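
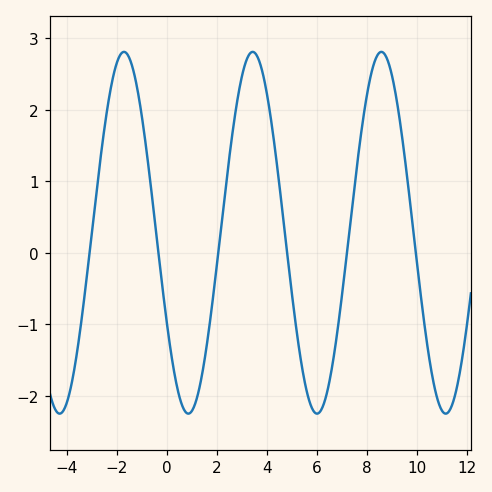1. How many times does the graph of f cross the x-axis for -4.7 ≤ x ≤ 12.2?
6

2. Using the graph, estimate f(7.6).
1.2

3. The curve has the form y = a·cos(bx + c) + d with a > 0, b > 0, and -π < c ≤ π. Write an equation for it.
y = 2.53cos(1.2x + 2.1) + 0.28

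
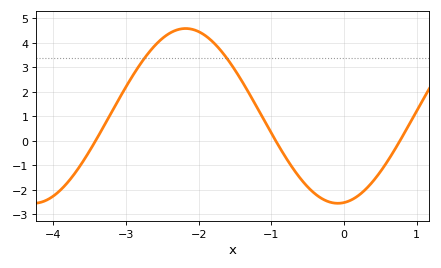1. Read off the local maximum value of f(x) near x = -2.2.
4.59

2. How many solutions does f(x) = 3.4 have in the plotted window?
2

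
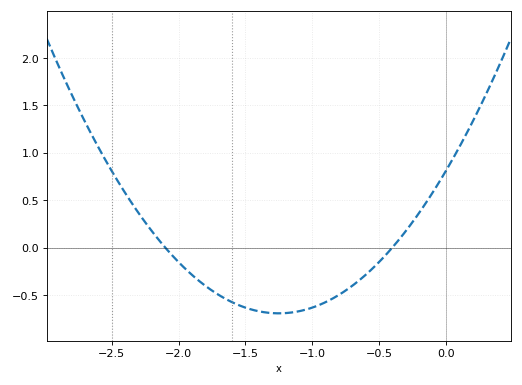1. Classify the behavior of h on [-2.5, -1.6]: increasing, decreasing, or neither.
decreasing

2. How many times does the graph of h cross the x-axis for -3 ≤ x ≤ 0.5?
2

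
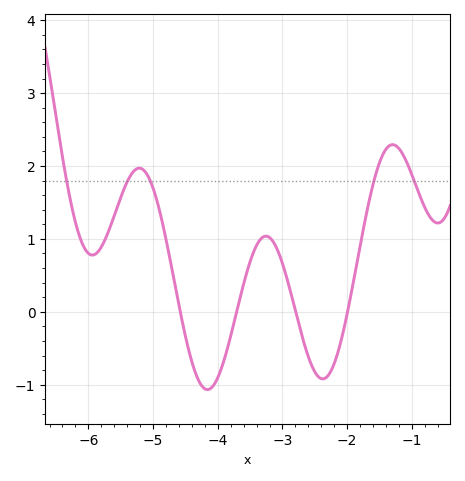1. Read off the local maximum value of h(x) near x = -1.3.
2.3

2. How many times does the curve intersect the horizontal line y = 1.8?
5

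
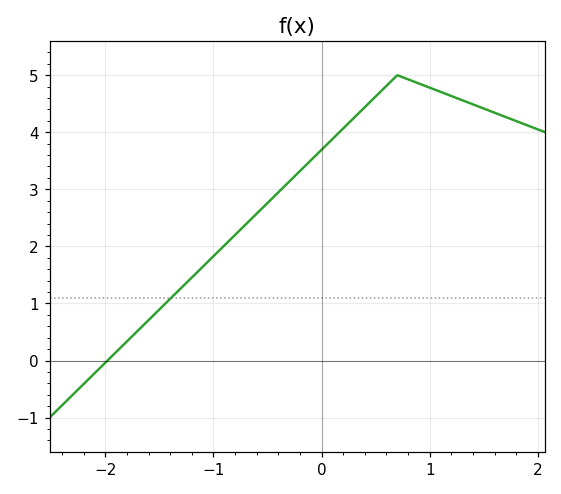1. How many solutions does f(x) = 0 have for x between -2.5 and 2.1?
1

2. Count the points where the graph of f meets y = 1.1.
1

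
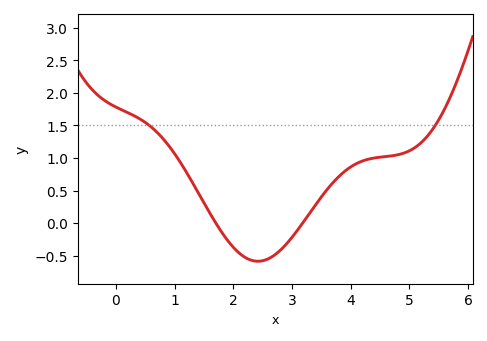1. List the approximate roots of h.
1.7, 3.2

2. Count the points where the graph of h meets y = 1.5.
2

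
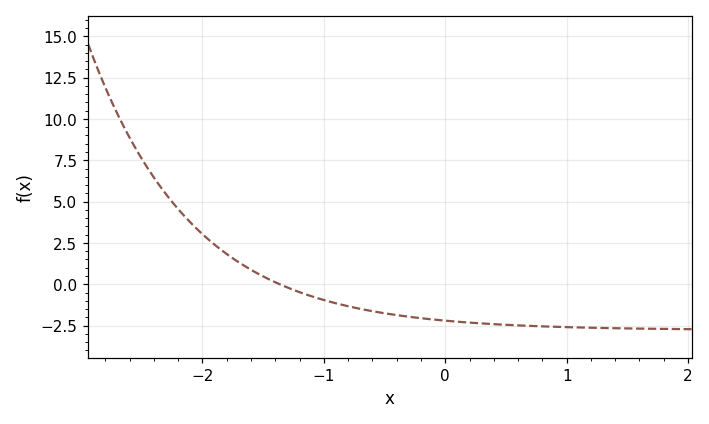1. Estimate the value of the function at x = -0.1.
-2.13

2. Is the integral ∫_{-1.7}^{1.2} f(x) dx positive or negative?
negative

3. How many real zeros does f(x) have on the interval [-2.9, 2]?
1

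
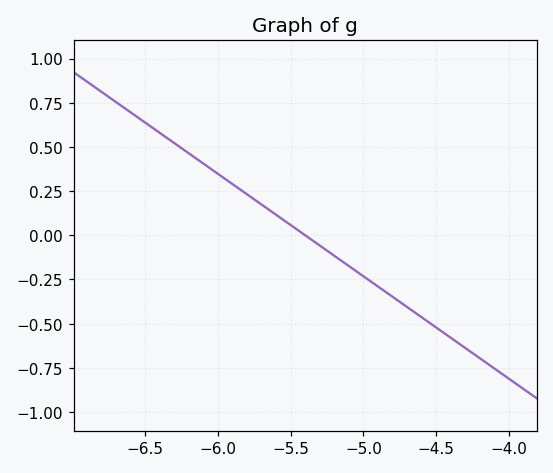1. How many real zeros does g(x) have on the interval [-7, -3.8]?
1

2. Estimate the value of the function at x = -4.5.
-0.522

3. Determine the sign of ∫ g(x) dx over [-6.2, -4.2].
negative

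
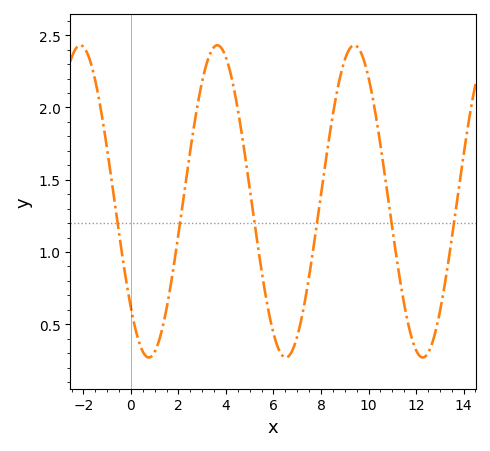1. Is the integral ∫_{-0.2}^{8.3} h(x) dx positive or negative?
positive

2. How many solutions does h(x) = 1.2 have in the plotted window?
6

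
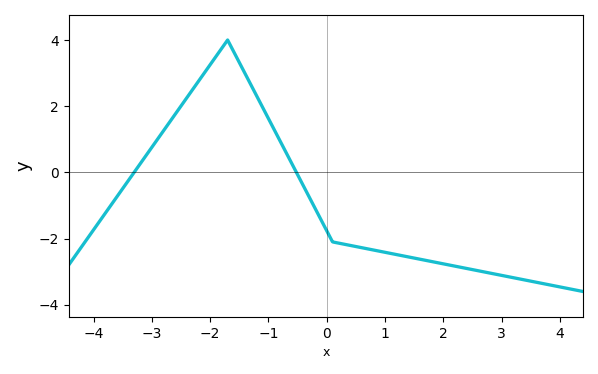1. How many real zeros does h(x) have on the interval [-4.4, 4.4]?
2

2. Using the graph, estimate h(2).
-2.8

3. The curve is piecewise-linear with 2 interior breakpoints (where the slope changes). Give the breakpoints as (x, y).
(-1.7, 4); (0.1, -2.1)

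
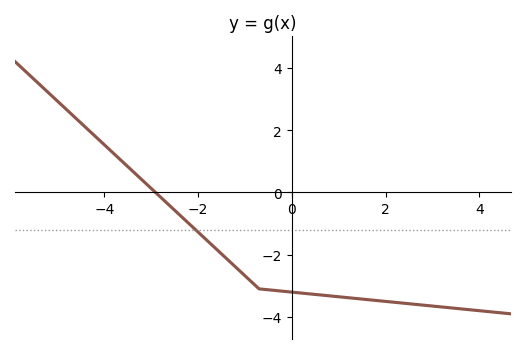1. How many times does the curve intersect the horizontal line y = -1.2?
1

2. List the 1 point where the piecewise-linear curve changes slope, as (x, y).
(-0.7, -3.1)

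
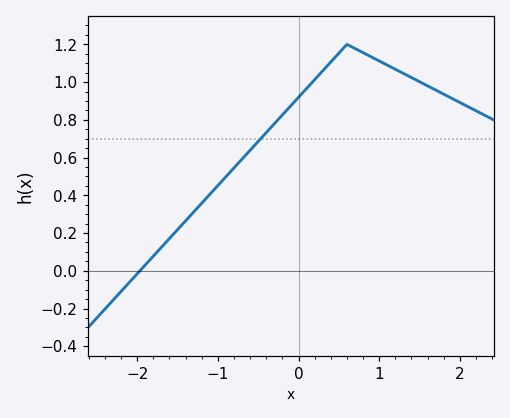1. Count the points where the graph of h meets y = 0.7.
1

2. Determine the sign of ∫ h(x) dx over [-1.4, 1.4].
positive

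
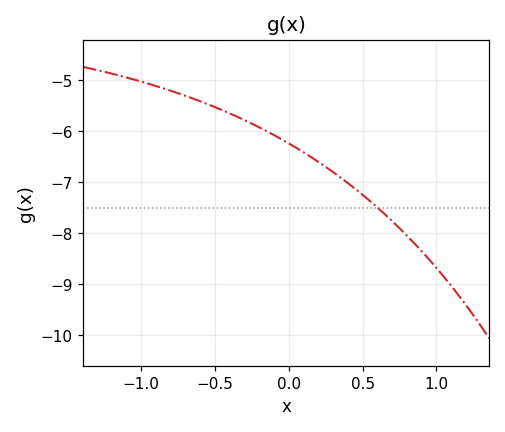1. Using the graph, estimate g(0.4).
-7.02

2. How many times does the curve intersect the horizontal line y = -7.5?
1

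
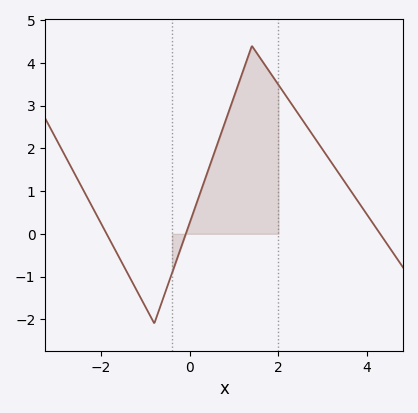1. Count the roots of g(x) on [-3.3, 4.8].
3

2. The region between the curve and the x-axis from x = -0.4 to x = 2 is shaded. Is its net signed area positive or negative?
positive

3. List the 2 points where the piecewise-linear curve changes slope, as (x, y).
(-0.8, -2.1); (1.4, 4.4)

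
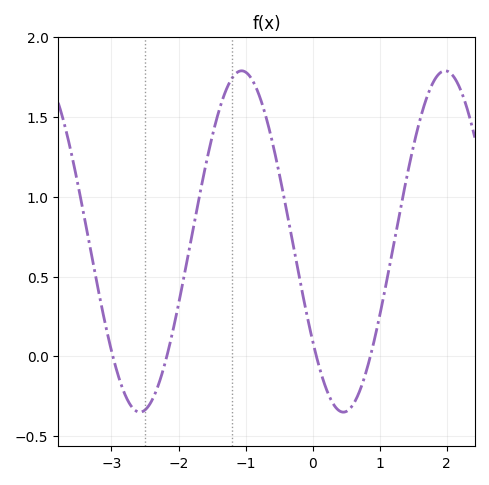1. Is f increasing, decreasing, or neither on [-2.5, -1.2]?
increasing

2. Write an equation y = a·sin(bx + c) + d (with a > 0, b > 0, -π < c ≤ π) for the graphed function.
y = 1.07sin(2.1x - 2.5) + 0.72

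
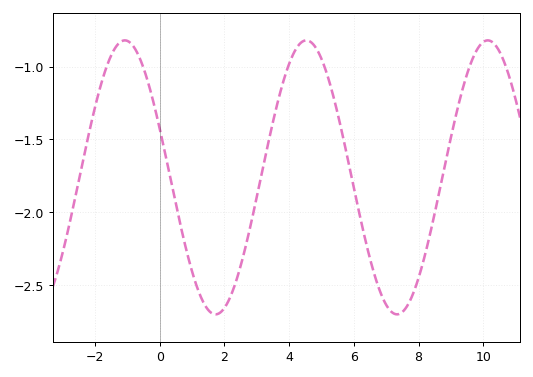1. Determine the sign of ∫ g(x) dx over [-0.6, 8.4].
negative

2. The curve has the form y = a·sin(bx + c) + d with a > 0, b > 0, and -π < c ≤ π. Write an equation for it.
y = 0.94sin(1.12x + 2.78) - 1.76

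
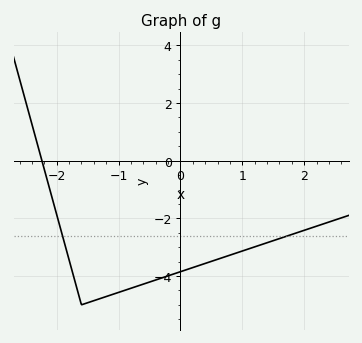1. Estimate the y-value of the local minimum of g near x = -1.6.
-5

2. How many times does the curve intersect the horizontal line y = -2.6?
2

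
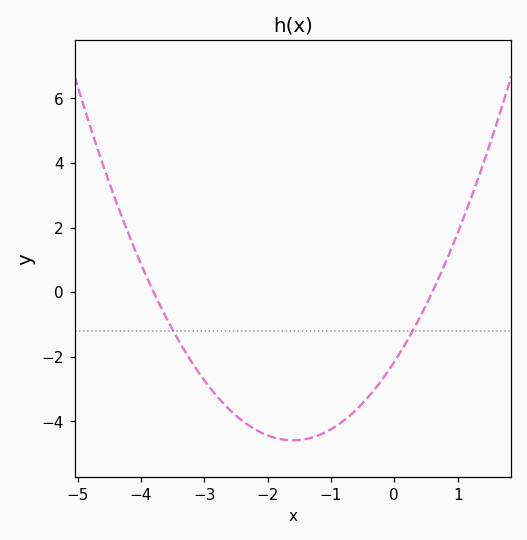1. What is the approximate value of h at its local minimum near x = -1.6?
-4.6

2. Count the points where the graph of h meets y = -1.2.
2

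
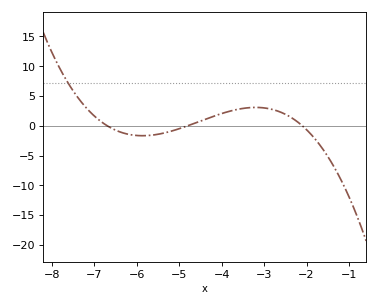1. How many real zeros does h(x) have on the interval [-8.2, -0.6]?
3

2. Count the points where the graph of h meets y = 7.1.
1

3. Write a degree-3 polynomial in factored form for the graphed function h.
y = -0.5(x + 6.7)(x + 4.8)(x + 2.1)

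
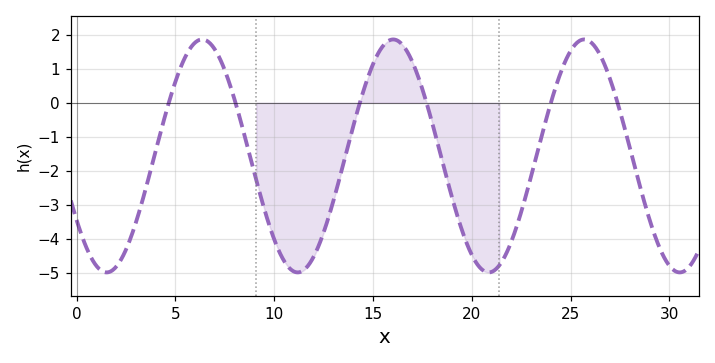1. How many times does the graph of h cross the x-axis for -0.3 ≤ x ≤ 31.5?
6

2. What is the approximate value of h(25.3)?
1.8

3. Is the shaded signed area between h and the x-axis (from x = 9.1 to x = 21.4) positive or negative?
negative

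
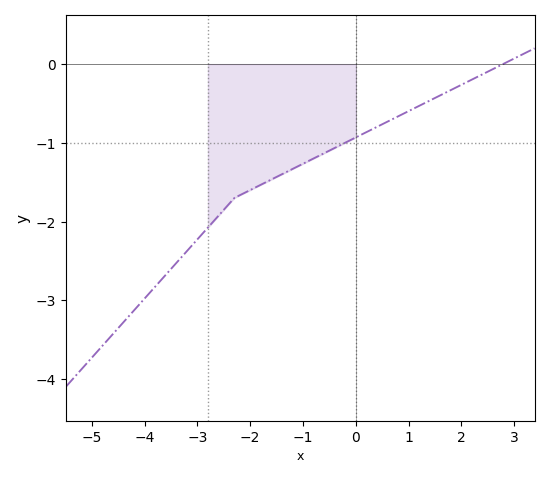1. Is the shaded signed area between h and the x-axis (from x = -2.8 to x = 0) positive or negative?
negative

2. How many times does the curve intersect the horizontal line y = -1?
1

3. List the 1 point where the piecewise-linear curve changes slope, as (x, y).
(-2.3, -1.7)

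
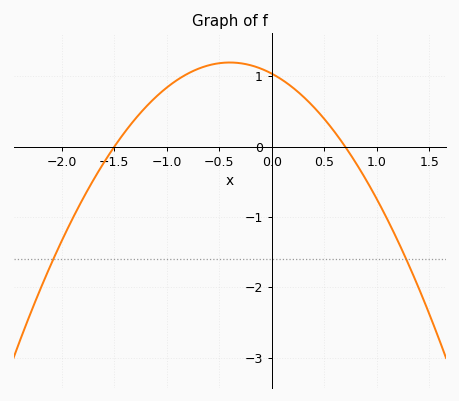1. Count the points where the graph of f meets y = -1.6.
2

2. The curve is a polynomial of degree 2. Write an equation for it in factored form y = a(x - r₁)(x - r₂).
y = -0.99(x + 1.5)(x - 0.7)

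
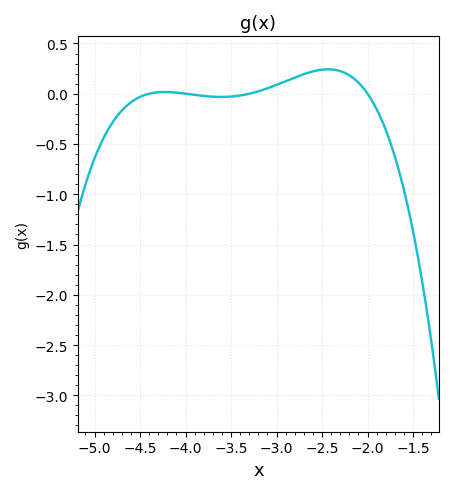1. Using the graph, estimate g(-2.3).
0.225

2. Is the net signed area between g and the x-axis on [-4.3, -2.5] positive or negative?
positive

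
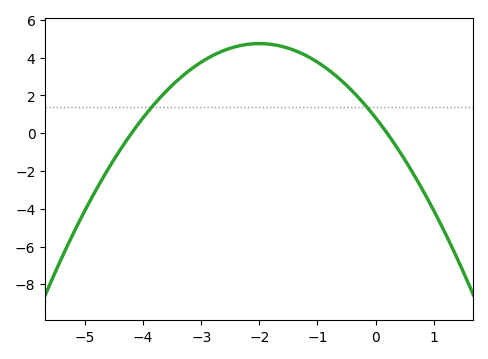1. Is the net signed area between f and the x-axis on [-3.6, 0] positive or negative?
positive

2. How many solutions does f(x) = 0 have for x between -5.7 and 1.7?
2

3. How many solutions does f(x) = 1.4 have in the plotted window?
2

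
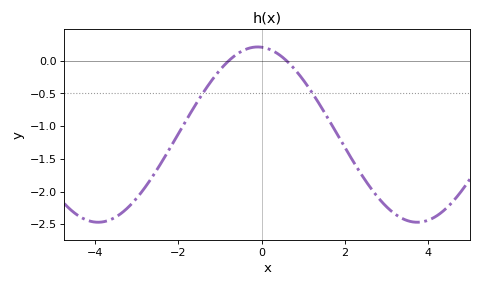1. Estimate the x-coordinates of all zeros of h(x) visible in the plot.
-0.8, 0.6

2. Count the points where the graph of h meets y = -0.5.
2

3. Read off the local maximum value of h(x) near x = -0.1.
0.2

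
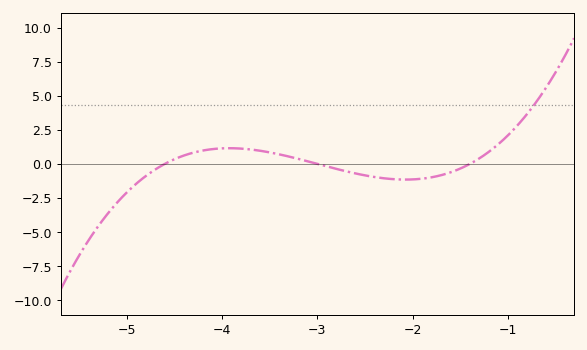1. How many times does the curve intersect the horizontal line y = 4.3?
1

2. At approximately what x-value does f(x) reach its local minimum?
-2.1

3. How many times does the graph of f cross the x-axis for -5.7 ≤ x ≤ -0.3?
3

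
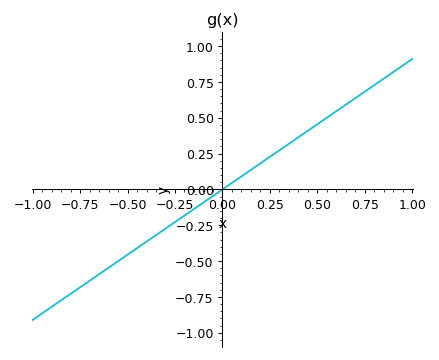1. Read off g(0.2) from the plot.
0.182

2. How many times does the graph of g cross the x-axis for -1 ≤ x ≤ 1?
1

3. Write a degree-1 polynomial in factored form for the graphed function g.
y = 0.91(x - 0)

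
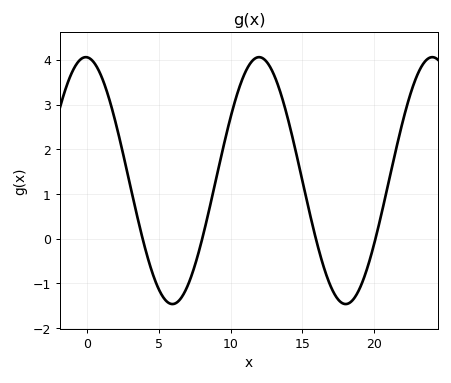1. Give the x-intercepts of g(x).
4, 8, 16, 20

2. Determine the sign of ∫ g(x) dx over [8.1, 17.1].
positive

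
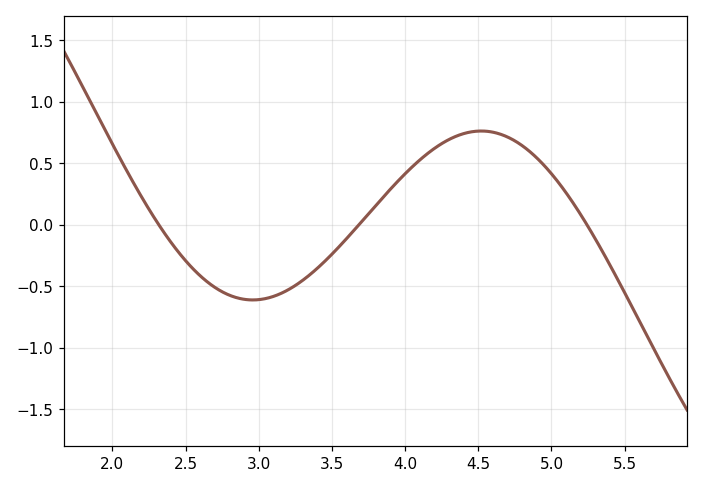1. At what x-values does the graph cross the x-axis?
2.3, 3.7, 5.2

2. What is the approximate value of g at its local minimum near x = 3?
-0.6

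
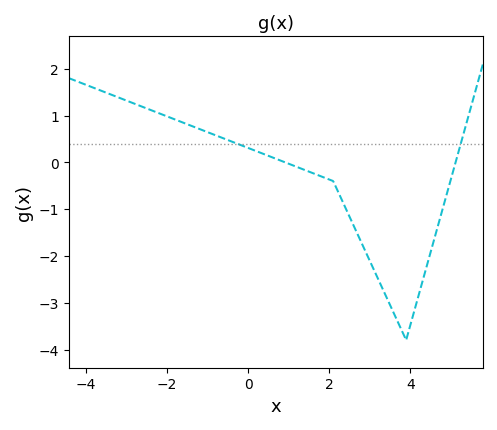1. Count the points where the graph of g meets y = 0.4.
2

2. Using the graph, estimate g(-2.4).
1.1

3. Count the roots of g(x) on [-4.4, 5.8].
2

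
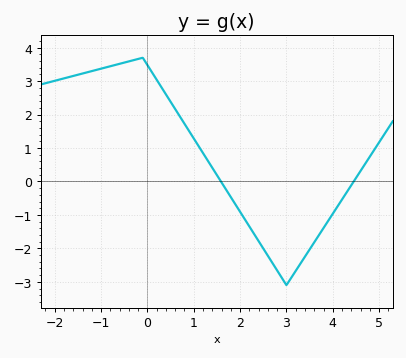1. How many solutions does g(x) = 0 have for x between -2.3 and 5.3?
2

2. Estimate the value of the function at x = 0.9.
1.51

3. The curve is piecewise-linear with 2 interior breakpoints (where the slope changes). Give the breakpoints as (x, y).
(-0.1, 3.7); (3, -3.1)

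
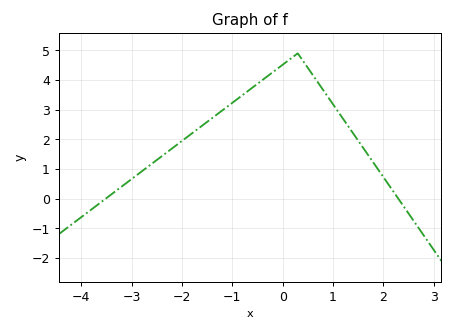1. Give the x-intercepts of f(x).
-3.6, 2.2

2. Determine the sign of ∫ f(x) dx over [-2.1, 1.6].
positive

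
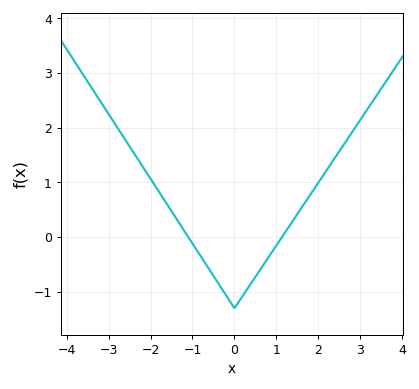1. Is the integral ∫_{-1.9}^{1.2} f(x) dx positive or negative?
negative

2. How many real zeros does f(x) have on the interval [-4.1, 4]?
2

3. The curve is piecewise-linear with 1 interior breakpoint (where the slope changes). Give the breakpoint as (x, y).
(0, -1.3)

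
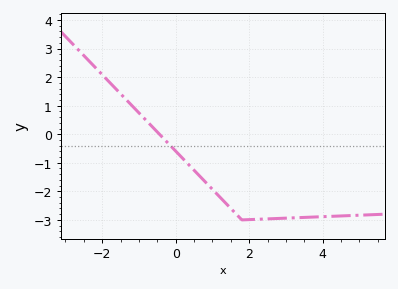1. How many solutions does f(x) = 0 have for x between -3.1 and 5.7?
1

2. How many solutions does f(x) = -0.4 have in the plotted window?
1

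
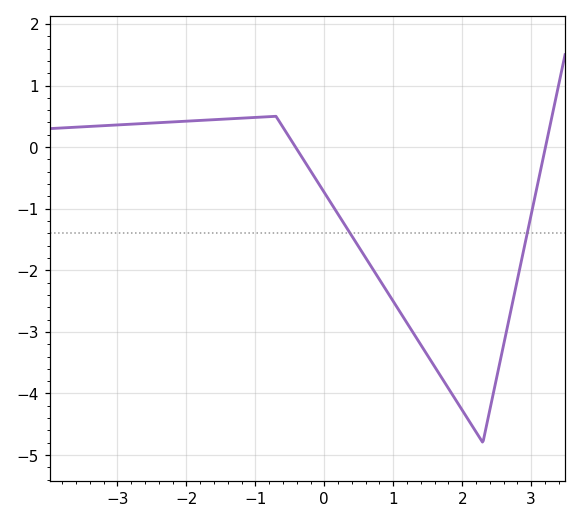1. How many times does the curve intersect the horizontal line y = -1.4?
2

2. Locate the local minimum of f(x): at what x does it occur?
2.3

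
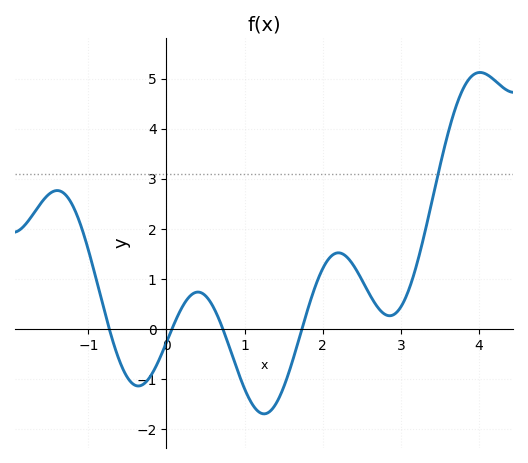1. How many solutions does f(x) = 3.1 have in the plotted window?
1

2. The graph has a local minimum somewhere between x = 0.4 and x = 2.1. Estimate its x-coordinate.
1.2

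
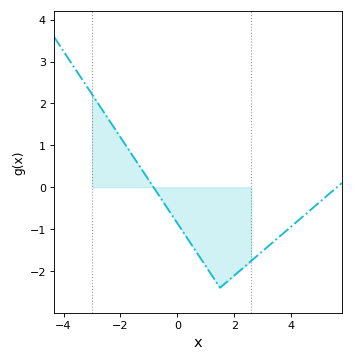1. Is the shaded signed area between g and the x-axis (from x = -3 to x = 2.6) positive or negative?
negative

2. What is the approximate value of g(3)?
-1.5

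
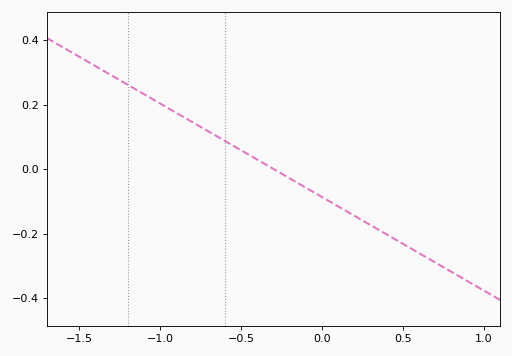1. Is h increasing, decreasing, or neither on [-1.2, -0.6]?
decreasing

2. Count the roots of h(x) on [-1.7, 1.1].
1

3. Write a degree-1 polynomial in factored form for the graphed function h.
y = -0.29(x + 0.3)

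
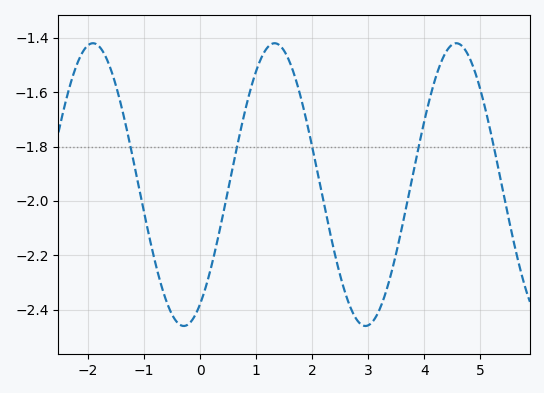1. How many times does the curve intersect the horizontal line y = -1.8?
5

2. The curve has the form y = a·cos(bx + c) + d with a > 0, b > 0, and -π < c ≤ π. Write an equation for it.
y = 0.52cos(1.9x - 2.6) - 1.94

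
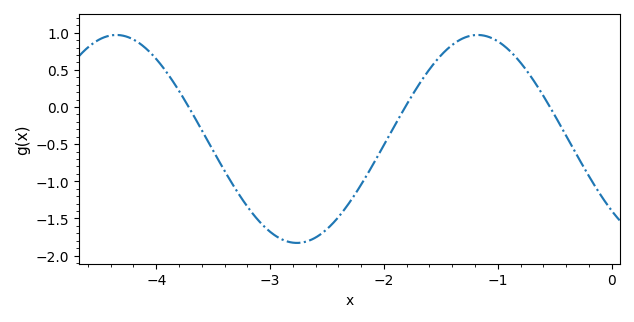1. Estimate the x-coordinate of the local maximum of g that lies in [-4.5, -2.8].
-4.4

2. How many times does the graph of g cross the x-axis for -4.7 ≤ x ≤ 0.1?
3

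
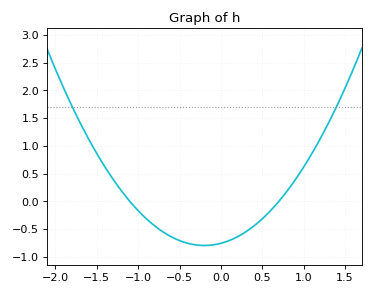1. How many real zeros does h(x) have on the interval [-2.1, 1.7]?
2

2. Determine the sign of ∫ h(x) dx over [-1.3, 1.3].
negative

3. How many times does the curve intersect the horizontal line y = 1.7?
2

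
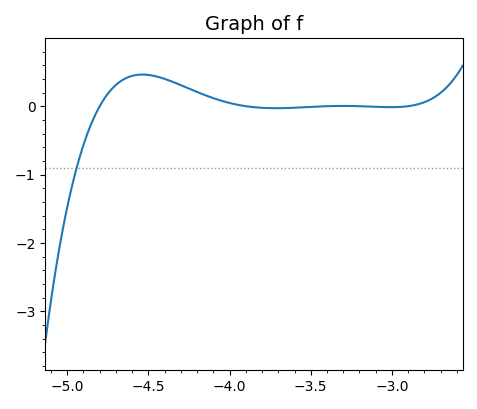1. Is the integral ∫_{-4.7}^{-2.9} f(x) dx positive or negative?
positive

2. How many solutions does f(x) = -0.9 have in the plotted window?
1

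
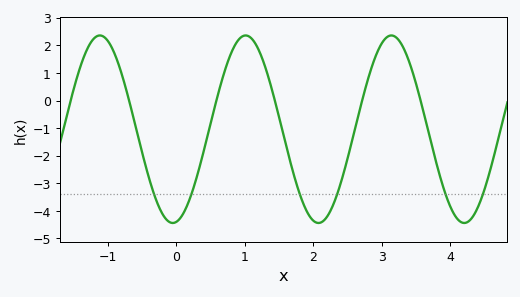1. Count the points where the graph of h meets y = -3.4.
6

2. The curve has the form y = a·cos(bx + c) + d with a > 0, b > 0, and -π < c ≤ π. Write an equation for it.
y = 3.4cos(3x - 3) - 1.04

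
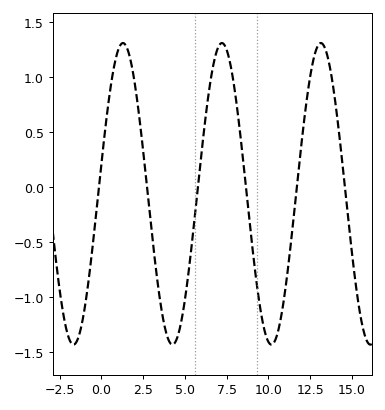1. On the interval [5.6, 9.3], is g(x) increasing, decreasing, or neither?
neither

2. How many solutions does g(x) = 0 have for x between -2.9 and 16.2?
6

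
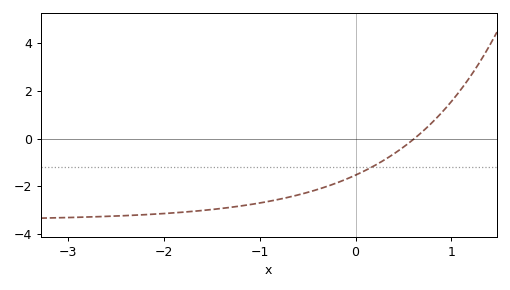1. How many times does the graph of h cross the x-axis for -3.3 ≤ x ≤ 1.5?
1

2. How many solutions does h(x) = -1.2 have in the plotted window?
1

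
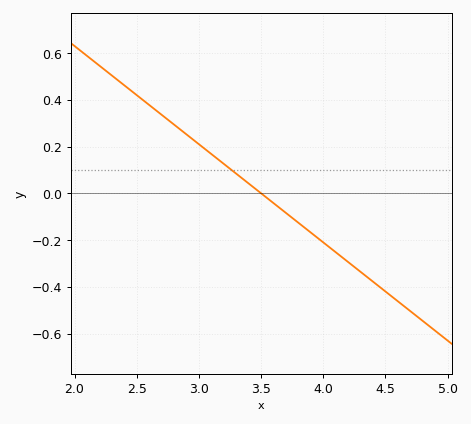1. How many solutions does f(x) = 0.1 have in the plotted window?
1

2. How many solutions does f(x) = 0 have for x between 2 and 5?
1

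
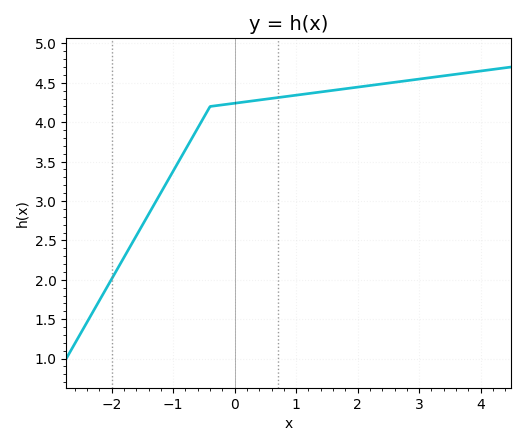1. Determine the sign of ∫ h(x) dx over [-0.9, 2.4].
positive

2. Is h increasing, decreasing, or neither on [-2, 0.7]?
increasing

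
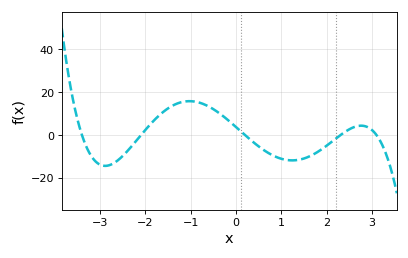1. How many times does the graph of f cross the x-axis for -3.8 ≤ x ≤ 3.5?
5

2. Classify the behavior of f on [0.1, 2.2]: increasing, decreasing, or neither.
neither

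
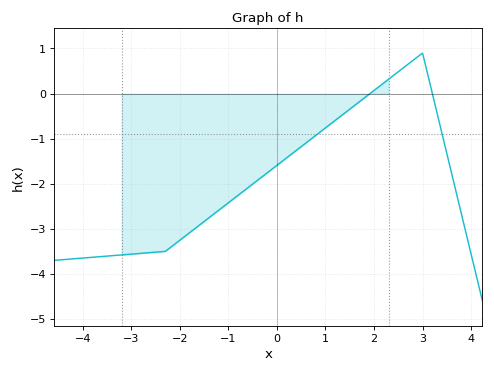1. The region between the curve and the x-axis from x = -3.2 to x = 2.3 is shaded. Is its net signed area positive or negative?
negative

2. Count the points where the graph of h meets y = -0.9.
2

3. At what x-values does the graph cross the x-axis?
1.92, 3.2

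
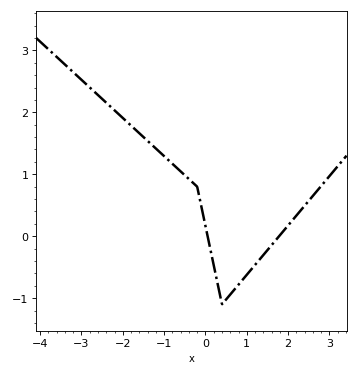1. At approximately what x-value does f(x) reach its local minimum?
0.402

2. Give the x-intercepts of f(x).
0.053, 1.78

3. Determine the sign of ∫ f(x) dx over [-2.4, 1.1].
positive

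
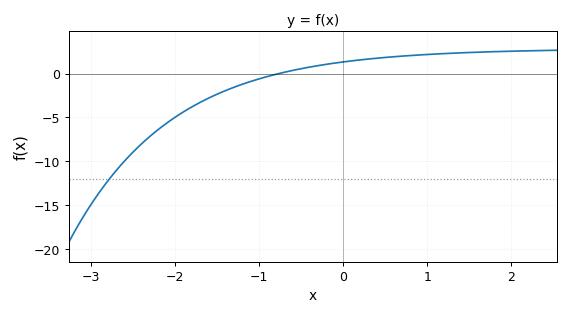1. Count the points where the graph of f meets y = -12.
1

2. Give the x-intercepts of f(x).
-0.762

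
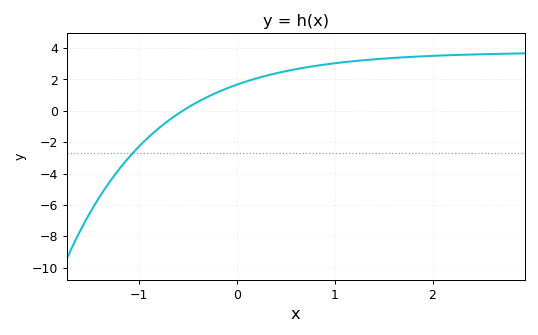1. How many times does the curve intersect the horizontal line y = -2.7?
1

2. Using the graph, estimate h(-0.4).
0.6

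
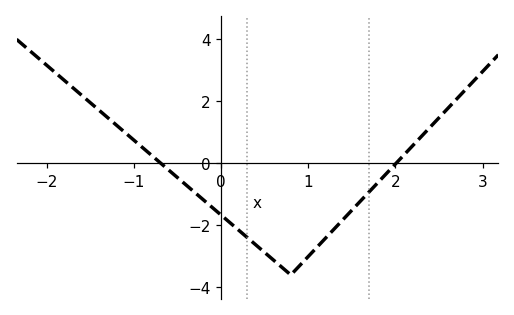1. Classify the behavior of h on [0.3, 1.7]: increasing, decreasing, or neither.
neither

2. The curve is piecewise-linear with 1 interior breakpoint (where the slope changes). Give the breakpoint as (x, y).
(0.8, -3.6)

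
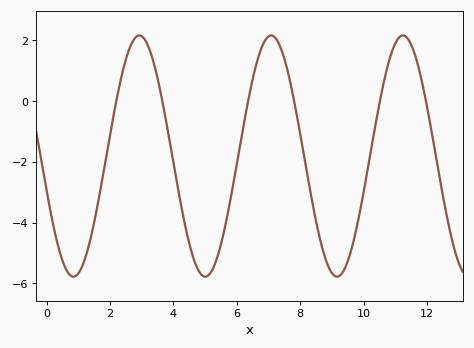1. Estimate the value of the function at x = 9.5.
-5.2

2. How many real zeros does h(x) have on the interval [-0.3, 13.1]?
6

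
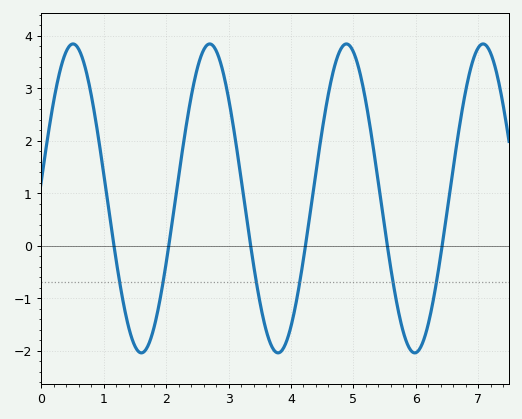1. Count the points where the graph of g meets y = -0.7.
6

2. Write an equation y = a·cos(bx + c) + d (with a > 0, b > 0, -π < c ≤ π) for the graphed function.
y = 2.94cos(2.9x - 1.5) + 0.9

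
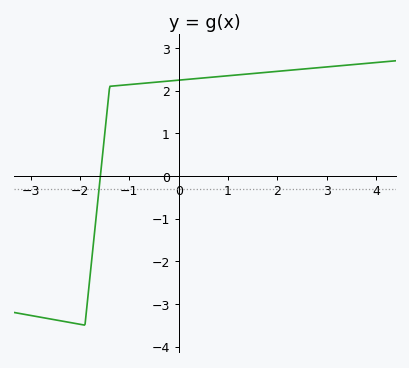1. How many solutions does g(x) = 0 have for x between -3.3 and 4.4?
1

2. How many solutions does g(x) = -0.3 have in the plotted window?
1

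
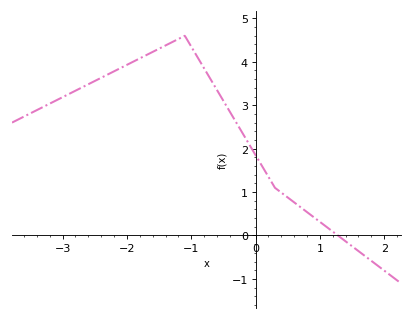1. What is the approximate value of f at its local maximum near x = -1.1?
4.6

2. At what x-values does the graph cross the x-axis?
1.28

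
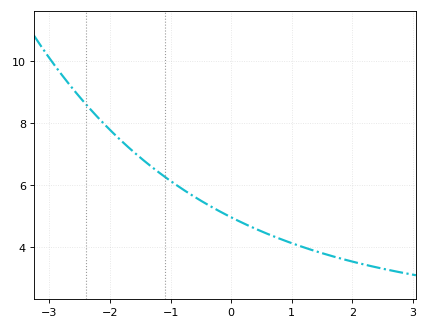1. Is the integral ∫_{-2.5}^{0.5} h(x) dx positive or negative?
positive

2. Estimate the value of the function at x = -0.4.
5.4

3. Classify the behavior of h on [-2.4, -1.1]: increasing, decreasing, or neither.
decreasing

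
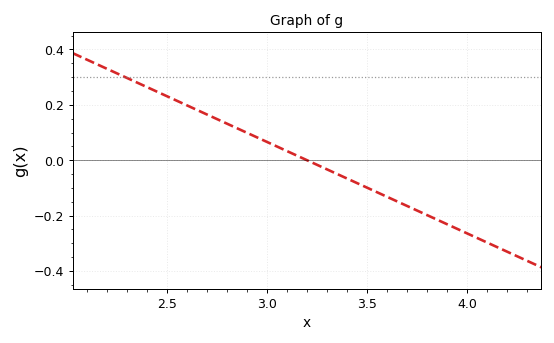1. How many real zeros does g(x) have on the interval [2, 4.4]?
1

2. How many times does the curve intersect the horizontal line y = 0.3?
1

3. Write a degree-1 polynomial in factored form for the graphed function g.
y = -0.33(x - 3.2)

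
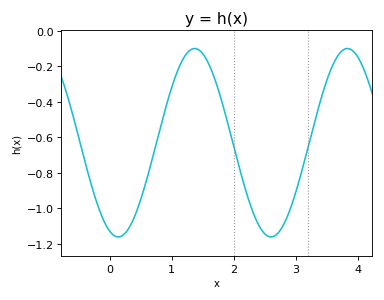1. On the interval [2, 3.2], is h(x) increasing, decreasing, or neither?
neither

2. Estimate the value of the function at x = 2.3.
-1.01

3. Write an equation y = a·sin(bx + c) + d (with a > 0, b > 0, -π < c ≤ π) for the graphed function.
y = 0.53sin(2.55x - 1.92) - 0.63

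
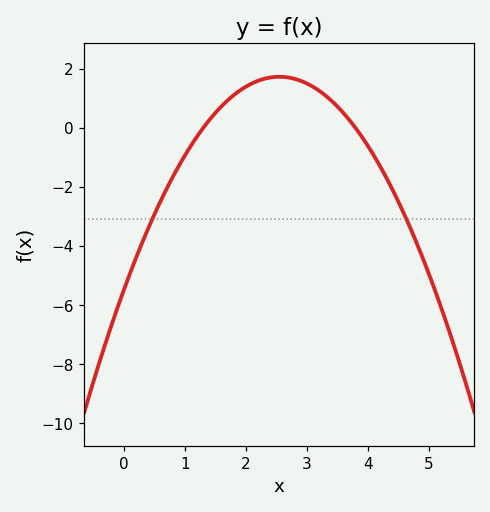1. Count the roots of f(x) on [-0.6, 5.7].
2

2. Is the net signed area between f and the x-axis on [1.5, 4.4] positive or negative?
positive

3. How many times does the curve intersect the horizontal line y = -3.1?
2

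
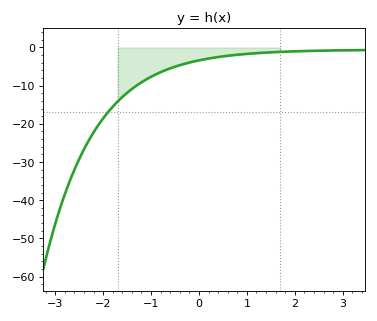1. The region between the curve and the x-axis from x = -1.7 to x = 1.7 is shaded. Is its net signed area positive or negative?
negative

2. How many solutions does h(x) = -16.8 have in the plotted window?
1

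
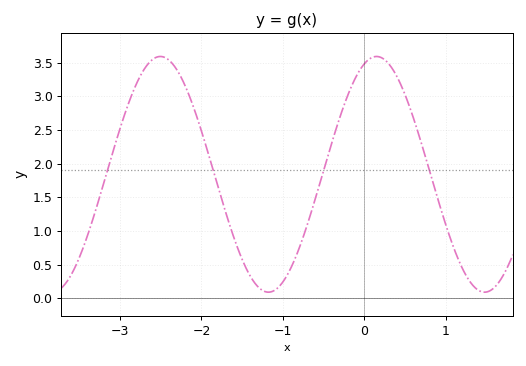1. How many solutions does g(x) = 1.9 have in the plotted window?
4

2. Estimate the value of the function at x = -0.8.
0.746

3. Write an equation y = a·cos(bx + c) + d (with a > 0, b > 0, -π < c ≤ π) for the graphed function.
y = 1.75cos(2.37x - 0.35) + 1.84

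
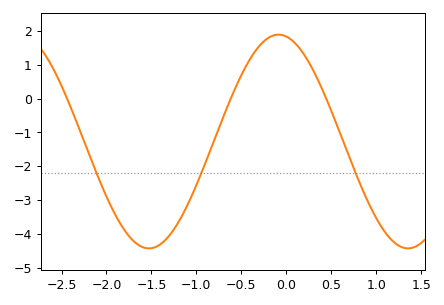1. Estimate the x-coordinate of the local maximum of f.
-0.086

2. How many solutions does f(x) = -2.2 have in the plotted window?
3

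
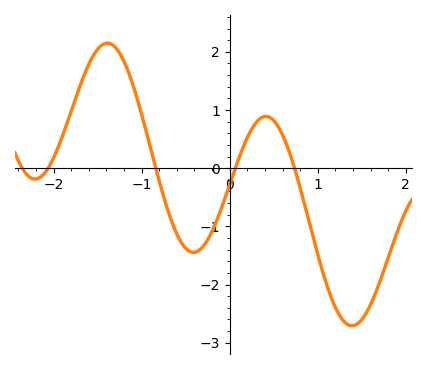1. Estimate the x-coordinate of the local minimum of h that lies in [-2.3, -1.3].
-2.2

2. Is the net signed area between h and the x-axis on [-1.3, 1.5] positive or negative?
negative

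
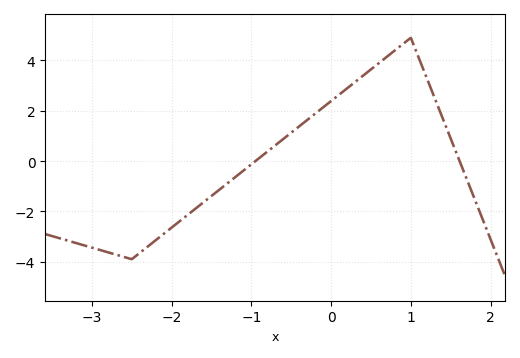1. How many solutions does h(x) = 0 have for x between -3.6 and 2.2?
2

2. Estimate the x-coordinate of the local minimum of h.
-2.5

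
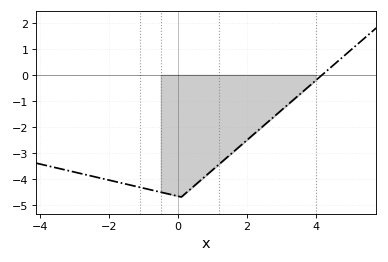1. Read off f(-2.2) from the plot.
-3.99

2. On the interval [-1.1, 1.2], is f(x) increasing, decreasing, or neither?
neither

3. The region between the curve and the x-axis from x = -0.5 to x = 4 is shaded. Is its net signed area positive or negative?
negative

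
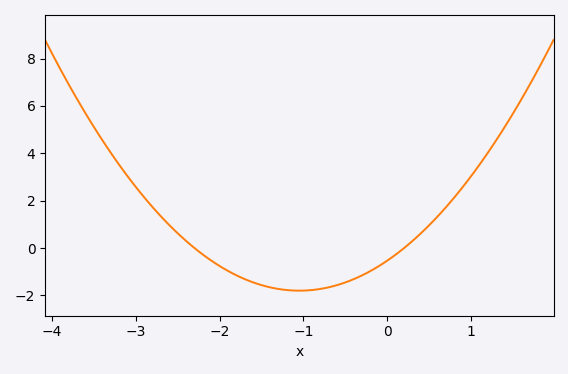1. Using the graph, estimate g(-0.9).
-1.8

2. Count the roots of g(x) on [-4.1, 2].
2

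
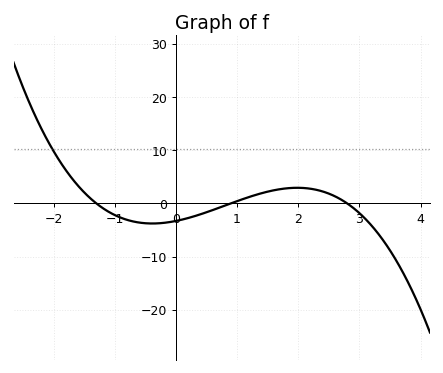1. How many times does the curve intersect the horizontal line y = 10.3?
1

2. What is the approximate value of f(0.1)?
-3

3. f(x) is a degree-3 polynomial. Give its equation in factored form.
y = -1.01(x + 1.3)(x - 0.9)(x - 2.8)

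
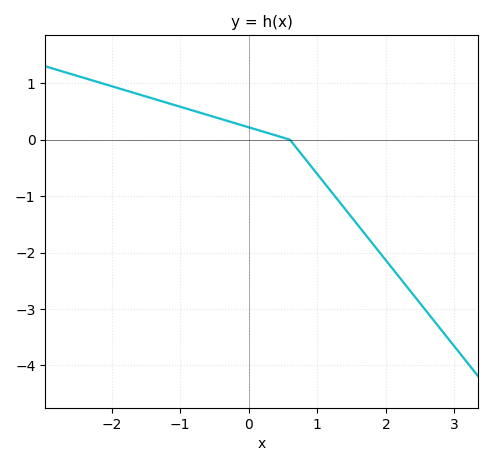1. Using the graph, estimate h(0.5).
0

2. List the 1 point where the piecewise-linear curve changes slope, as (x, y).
(0.6, 0)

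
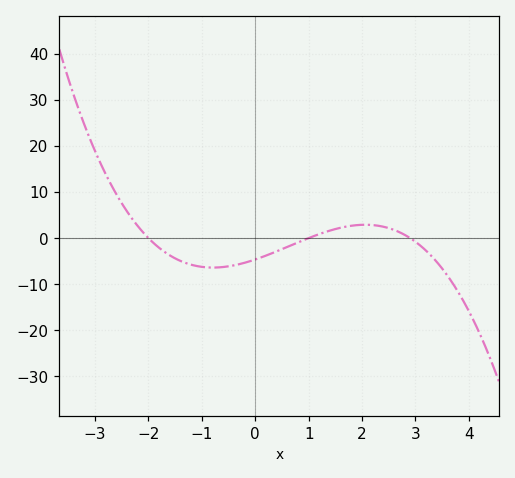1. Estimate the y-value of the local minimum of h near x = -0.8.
-6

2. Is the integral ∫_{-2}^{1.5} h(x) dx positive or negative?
negative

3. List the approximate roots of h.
-2, 1, 3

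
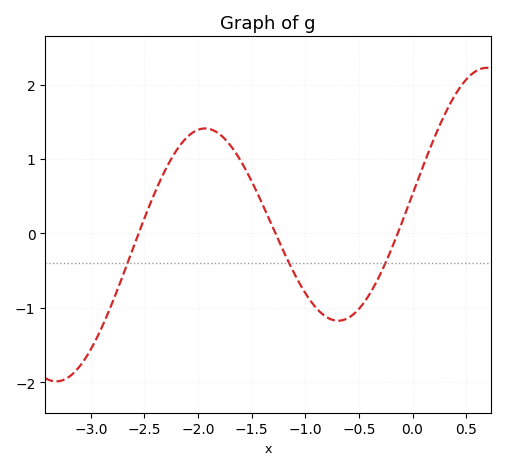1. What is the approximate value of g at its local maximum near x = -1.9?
1.4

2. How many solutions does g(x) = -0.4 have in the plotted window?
3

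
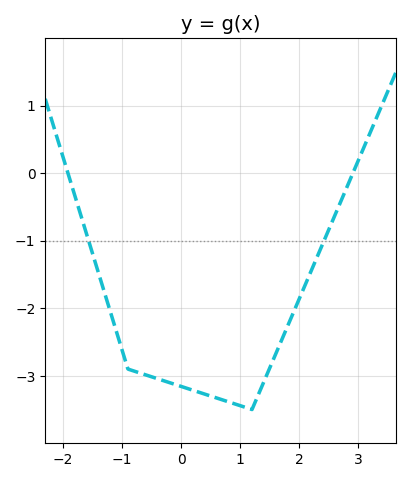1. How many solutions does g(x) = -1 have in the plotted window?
2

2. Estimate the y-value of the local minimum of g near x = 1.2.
-3.5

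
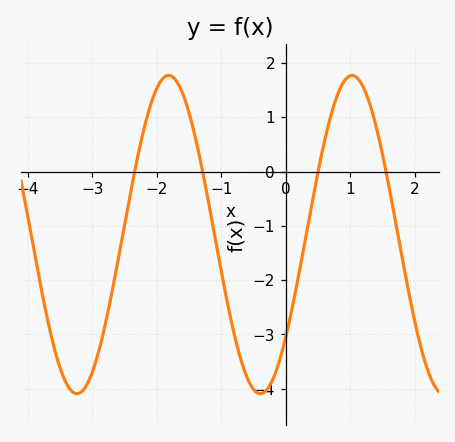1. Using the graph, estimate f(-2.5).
-0.992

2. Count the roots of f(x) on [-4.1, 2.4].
4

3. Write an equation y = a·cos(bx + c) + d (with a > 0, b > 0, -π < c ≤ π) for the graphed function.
y = 2.93cos(2.21x - 2.27) - 1.16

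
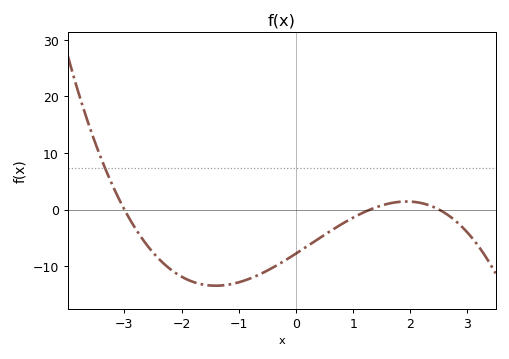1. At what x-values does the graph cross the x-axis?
-3, 1.3, 2.5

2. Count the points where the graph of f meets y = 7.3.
1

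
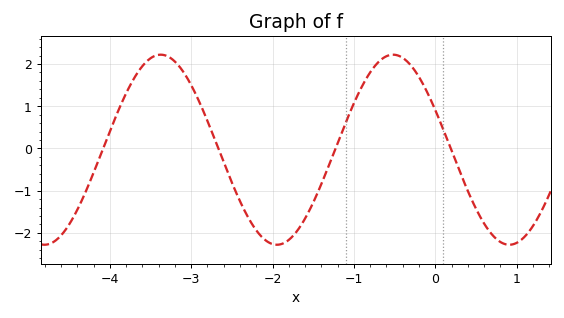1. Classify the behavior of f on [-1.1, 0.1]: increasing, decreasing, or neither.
neither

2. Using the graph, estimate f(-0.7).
2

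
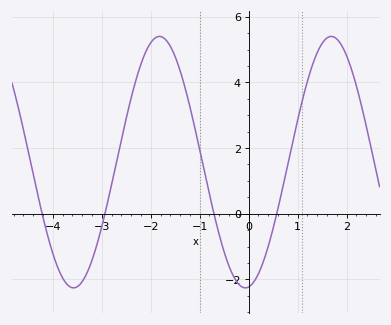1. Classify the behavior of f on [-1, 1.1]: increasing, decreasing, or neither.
neither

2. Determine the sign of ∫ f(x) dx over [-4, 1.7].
positive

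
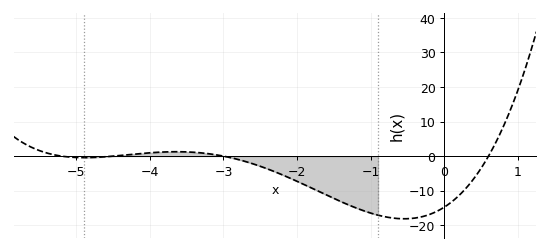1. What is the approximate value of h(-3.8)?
1.21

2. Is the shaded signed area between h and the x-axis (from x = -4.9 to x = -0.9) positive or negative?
negative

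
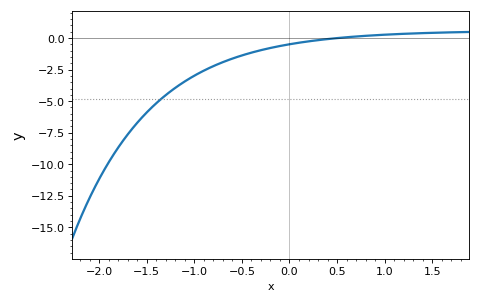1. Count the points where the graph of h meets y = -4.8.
1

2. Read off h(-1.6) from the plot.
-6.72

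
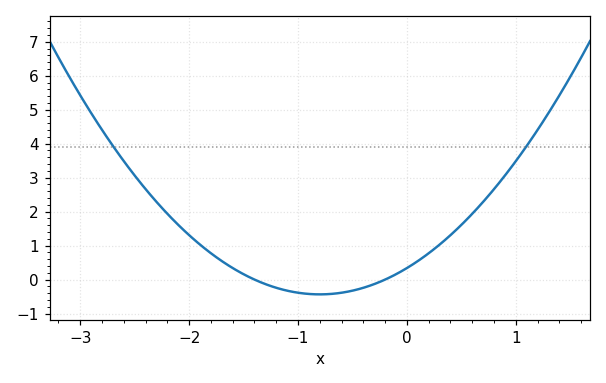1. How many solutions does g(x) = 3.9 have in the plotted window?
2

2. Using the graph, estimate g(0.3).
1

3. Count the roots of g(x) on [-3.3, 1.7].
2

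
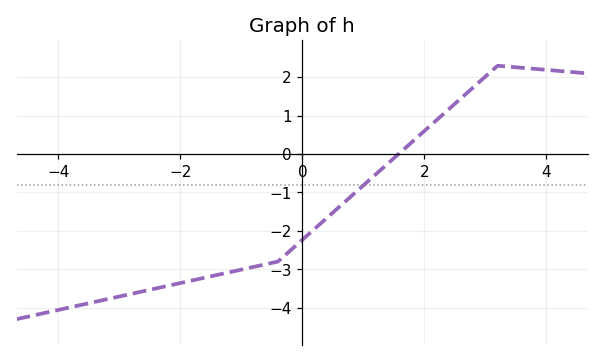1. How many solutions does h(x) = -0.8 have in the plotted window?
1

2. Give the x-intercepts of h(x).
1.58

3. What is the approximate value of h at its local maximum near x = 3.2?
2.3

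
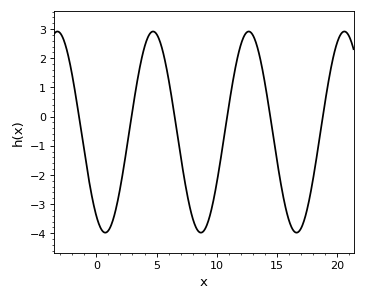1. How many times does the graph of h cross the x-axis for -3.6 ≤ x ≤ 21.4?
6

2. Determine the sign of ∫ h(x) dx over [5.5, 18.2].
negative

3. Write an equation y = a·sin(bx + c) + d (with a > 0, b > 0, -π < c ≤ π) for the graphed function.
y = 3.45sin(0.79x - 2.2) - 0.53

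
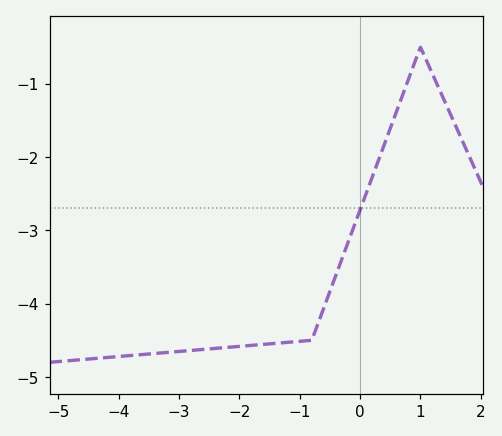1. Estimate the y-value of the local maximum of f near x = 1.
-0.503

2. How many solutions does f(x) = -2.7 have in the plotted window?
1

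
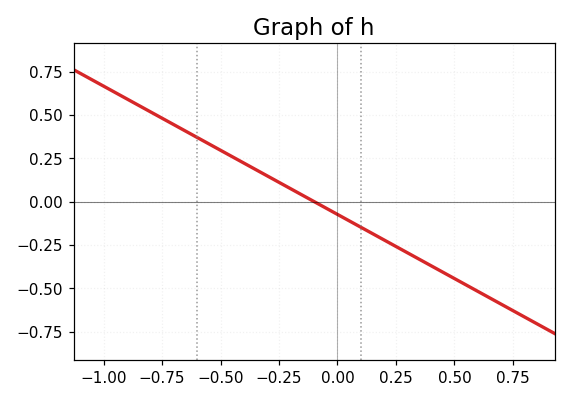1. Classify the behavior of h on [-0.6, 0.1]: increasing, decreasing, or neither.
decreasing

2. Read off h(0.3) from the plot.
-0.296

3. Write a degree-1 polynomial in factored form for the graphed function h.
y = -0.74(x + 0.1)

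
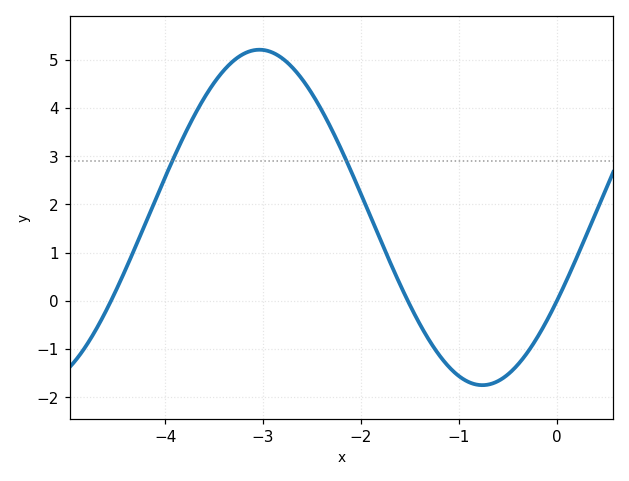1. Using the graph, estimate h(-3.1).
5.2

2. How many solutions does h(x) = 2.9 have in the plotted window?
2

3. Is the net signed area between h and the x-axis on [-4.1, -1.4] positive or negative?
positive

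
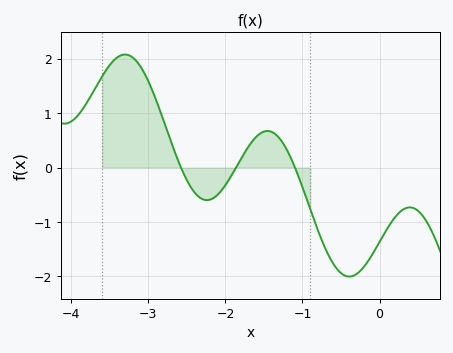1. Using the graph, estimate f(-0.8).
-1.2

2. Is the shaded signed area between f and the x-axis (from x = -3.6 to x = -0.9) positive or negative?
positive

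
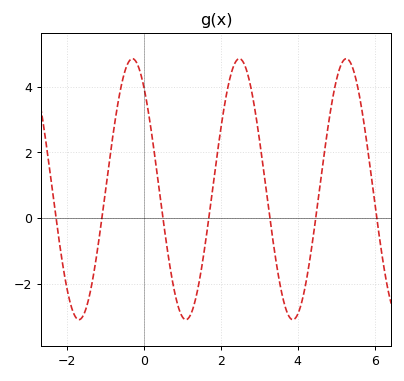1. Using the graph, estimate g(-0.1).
4.4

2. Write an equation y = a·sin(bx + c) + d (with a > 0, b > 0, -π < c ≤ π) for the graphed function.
y = 3.98sin(2.3x + 2.2) + 0.88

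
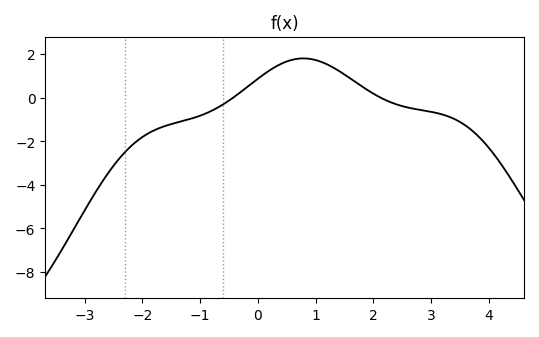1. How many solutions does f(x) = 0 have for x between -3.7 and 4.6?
2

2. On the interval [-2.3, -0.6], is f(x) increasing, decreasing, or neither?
increasing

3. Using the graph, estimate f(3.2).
-0.8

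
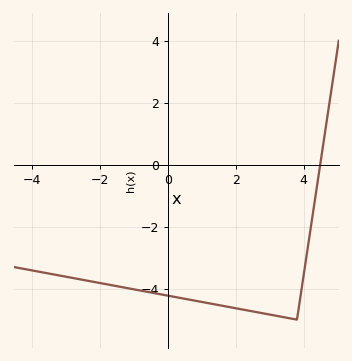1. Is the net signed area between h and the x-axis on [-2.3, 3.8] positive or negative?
negative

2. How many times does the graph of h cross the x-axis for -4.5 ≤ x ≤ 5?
1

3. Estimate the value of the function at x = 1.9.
-4.61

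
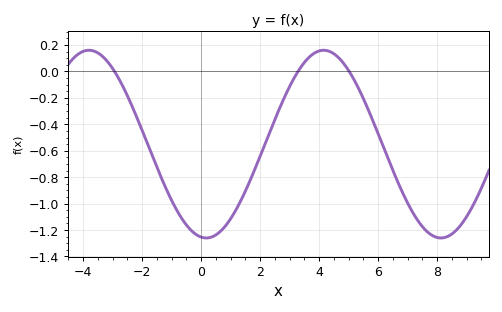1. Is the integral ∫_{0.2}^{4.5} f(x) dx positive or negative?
negative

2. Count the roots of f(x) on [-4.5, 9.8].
3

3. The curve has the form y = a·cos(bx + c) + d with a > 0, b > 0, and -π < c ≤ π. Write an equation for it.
y = 0.71cos(0.79x + 3) - 0.55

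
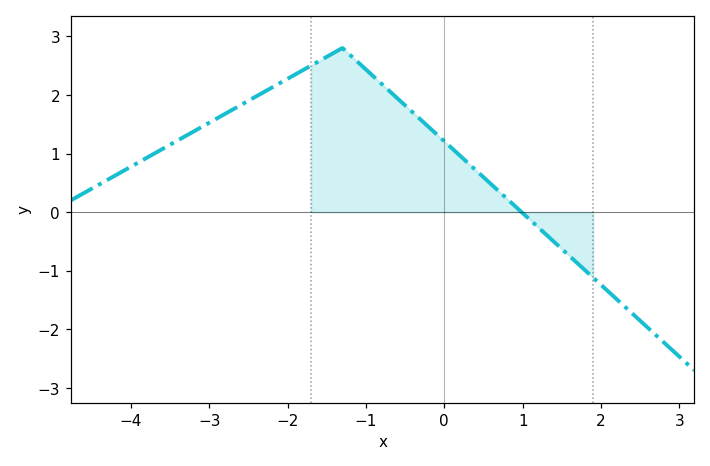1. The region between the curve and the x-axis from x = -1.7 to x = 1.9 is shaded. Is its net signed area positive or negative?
positive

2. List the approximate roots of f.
0.987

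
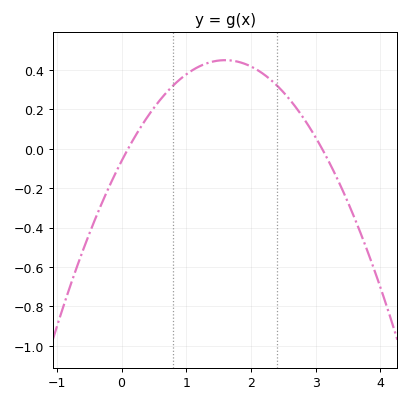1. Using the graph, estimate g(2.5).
0.288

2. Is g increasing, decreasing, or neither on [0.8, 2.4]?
neither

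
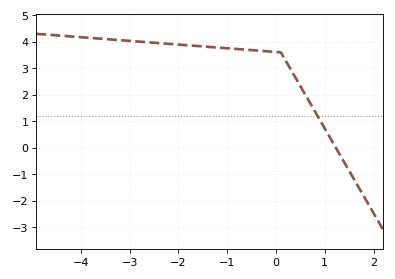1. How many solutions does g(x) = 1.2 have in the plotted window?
1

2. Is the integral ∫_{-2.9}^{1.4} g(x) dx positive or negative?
positive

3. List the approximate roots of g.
1.23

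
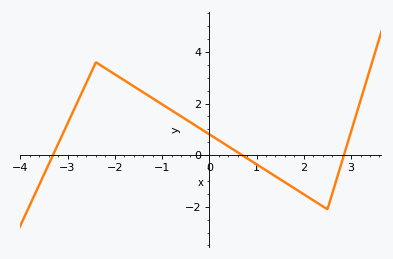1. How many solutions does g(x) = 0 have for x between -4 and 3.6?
3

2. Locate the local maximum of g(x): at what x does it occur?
-2.4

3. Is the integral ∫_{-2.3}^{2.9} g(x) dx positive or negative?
positive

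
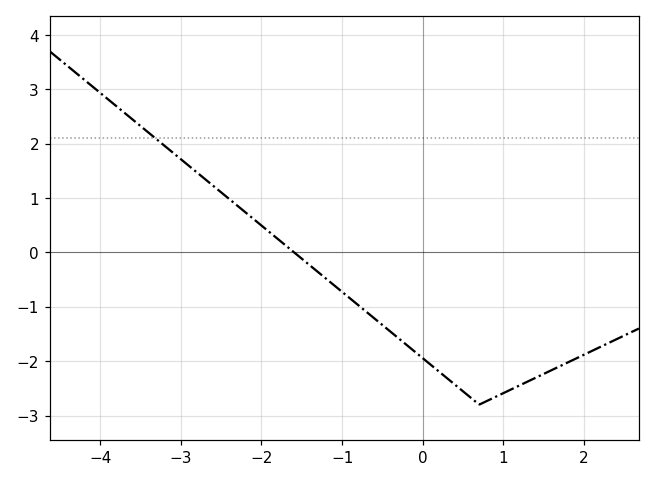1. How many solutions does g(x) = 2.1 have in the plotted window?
1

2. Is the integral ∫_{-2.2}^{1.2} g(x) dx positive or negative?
negative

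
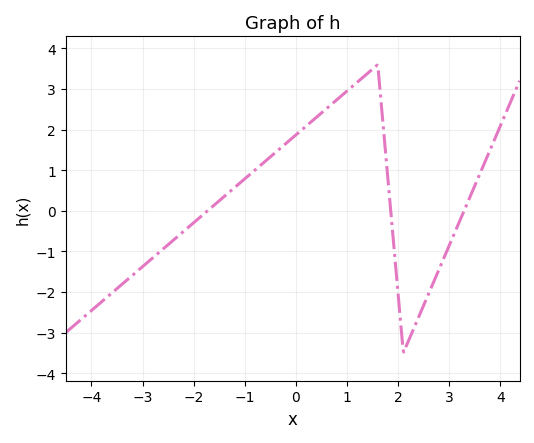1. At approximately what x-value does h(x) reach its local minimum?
2.1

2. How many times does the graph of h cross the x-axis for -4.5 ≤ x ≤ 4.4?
3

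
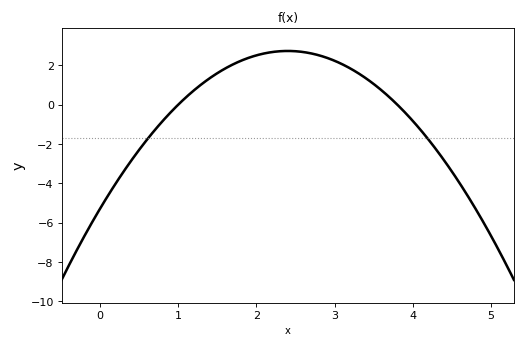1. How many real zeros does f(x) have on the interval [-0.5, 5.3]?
2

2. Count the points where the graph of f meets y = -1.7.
2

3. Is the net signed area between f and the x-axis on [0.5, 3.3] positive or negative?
positive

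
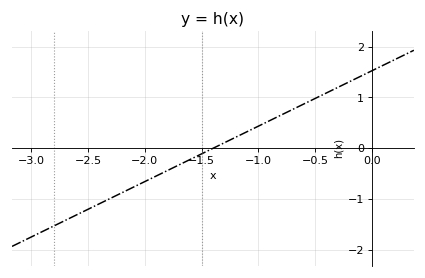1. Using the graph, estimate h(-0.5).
0.981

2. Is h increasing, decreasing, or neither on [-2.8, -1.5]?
increasing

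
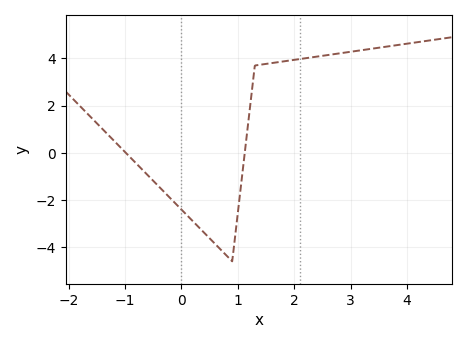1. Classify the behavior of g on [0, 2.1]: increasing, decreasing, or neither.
neither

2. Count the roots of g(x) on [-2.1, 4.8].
2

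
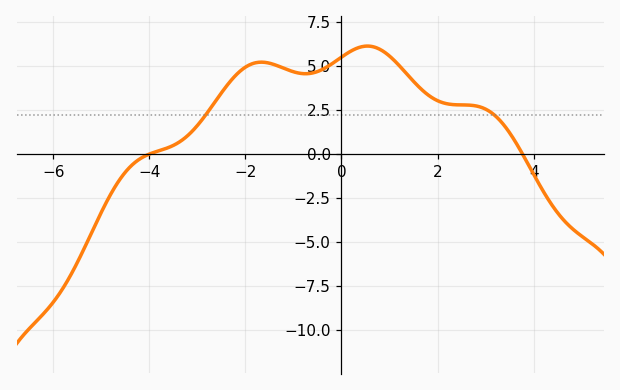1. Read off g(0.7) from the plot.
6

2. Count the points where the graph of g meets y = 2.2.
2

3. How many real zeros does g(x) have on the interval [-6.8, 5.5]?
2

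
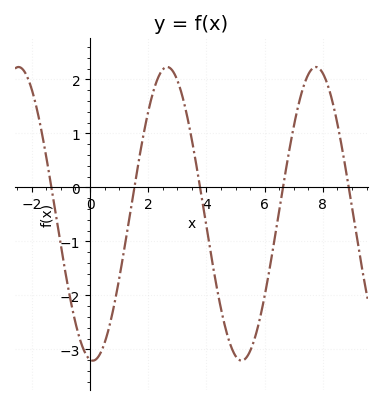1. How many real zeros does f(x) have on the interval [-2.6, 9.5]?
5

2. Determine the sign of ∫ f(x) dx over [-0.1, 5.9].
negative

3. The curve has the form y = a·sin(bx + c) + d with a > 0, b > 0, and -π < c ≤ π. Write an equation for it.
y = 2.72sin(1.23x - 1.69) - 0.49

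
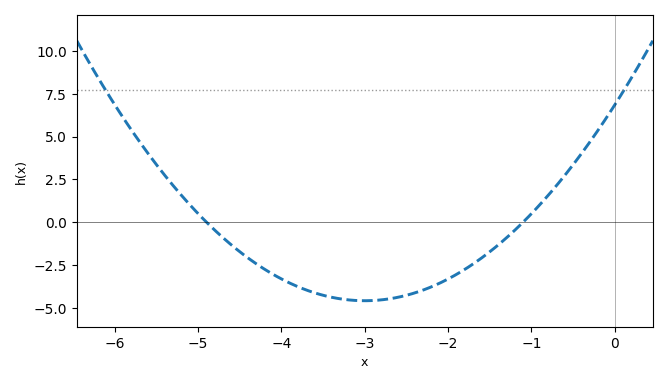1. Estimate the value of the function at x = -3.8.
-3.8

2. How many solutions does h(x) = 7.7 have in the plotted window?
2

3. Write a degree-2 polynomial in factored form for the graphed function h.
y = 1.27(x + 4.9)(x + 1.1)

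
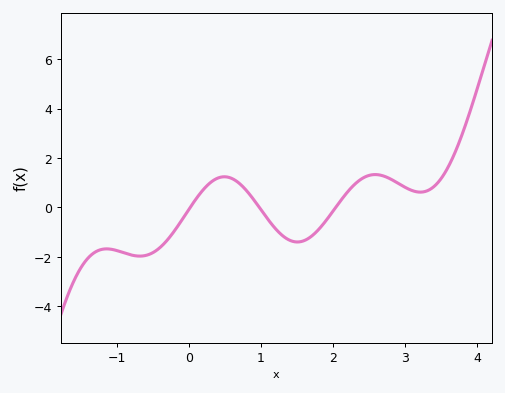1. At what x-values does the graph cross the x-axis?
0.021, 0.981, 2.04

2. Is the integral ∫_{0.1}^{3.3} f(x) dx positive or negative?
positive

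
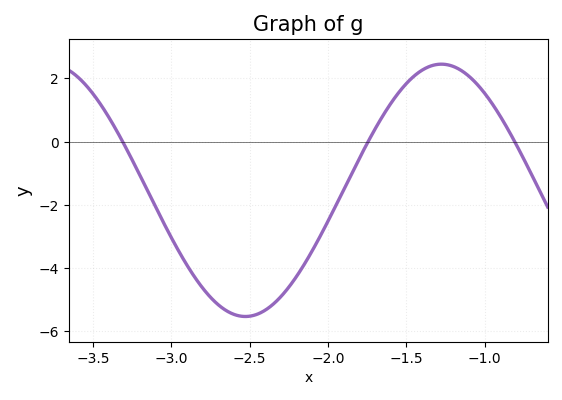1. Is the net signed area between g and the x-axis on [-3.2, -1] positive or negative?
negative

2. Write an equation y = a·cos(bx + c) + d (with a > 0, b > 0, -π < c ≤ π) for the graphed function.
y = 3.99cos(2.5x - 3.1) - 1.54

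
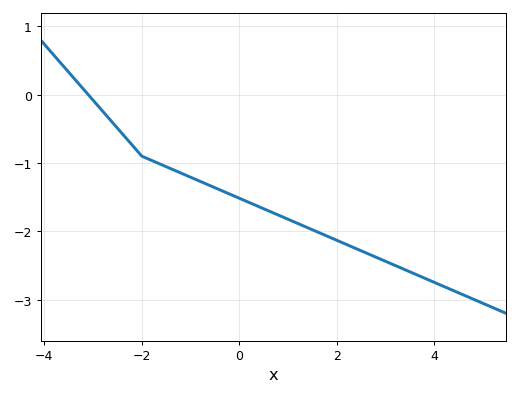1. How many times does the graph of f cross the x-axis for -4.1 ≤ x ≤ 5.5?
1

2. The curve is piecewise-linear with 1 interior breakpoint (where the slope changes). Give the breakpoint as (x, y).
(-2, -0.9)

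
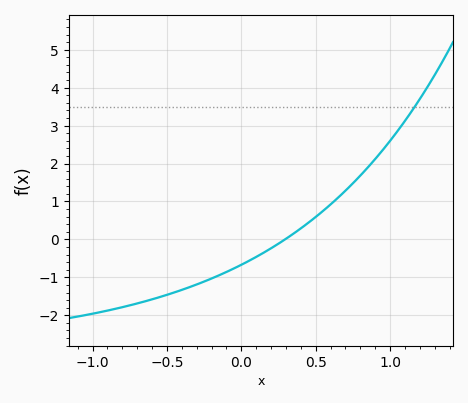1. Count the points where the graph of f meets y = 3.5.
1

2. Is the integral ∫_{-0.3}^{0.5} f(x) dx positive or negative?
negative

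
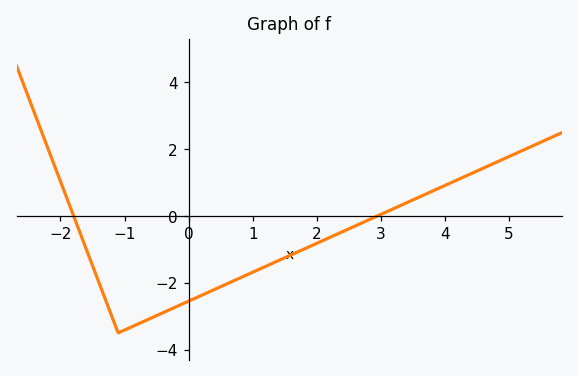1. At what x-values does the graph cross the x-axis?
-1.8, 3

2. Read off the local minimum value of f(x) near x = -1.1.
-3.4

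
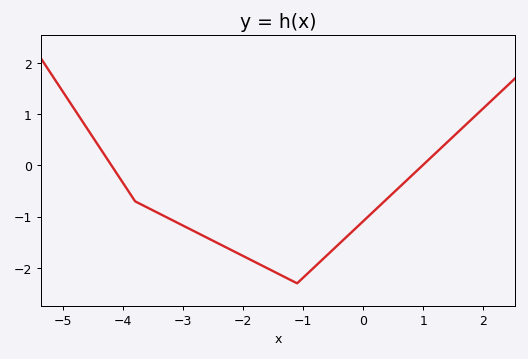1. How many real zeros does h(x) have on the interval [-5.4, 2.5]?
2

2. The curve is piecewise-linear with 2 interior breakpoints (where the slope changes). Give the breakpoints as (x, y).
(-3.8, -0.7); (-1.1, -2.3)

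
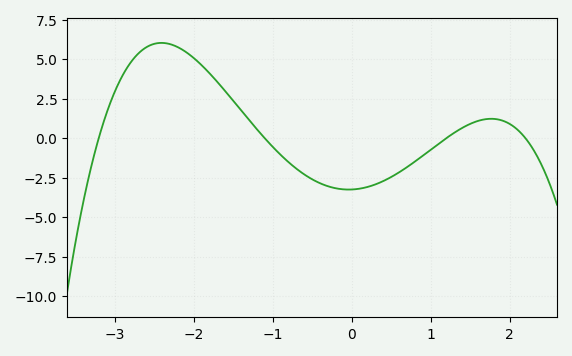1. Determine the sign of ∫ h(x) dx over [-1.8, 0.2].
negative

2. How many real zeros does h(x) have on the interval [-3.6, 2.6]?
4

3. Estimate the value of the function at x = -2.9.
4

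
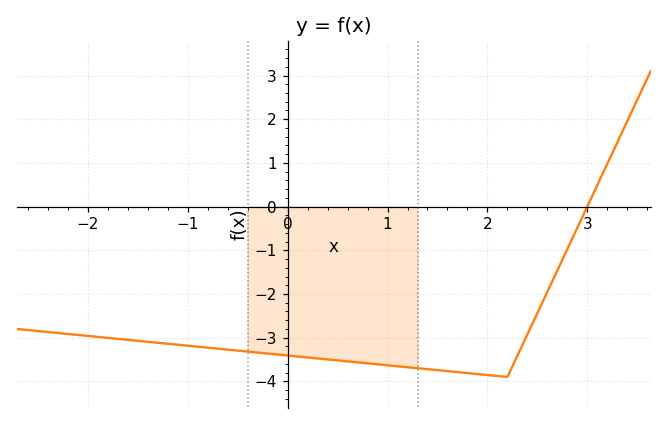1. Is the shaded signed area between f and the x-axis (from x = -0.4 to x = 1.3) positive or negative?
negative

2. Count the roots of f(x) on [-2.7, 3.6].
1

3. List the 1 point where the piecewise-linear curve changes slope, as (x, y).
(2.2, -3.9)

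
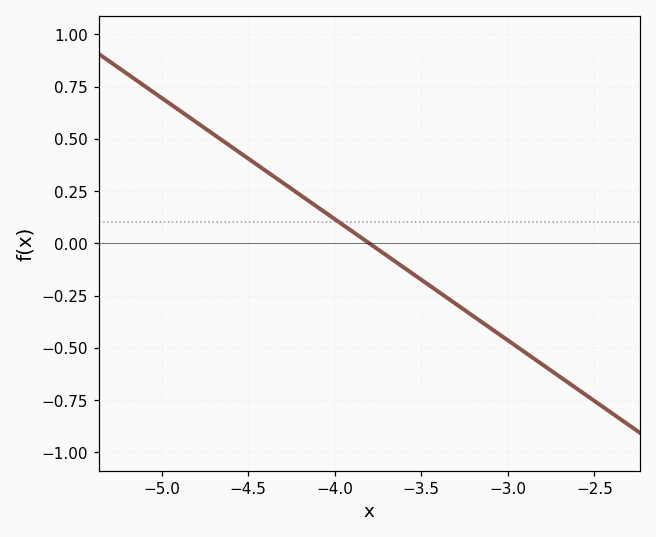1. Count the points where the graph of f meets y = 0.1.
1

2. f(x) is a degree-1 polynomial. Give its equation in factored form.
y = -0.58(x + 3.8)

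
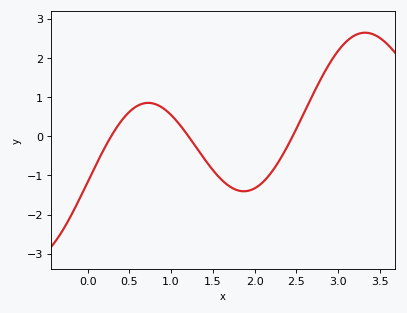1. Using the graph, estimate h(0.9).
0.721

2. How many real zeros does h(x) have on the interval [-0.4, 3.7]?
3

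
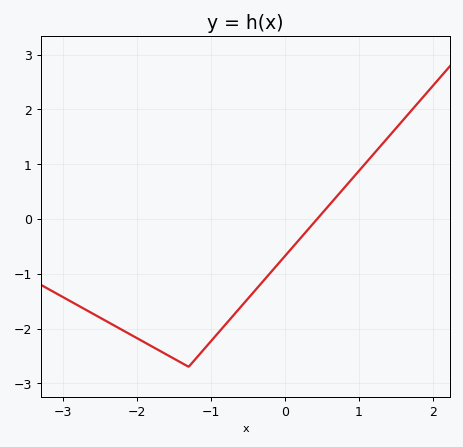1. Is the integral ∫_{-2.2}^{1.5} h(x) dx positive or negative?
negative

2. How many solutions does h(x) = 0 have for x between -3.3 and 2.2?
1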